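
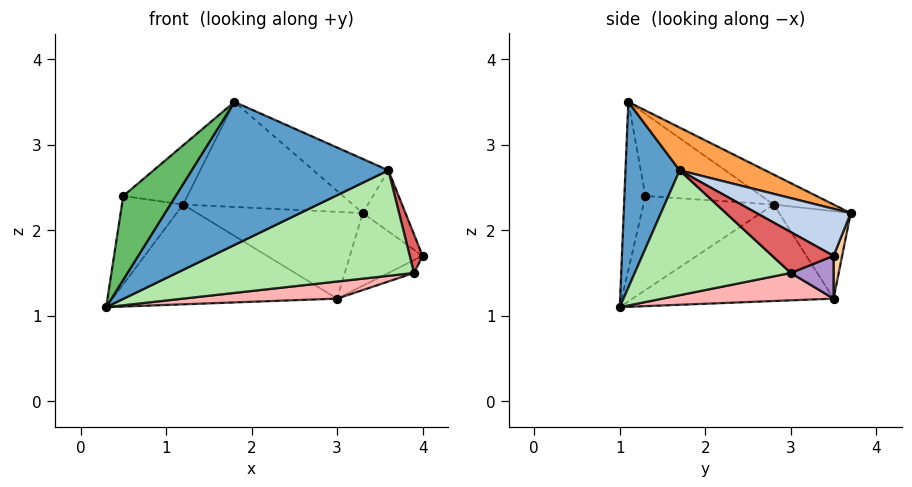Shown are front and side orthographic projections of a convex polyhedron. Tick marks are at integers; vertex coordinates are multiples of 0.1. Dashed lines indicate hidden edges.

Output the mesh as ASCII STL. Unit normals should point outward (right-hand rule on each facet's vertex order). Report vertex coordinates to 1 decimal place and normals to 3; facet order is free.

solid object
 facet normal 0.263 -0.957 -0.125
  outer loop
   vertex 3.6 1.7 2.7
   vertex 1.8 1.1 3.5
   vertex 0.3 1.0 1.1
  endloop
 endfacet
 facet normal 0.610 0.277 0.743
  outer loop
   vertex 3.6 1.7 2.7
   vertex 4.0 3.5 1.7
   vertex 3.3 3.7 2.2
  endloop
 endfacet
 facet normal 0.313 0.274 0.909
  outer loop
   vertex 3.6 1.7 2.7
   vertex 3.3 3.7 2.2
   vertex 1.8 1.1 3.5
  endloop
 endfacet
 facet normal 0.114 0.967 -0.228
  outer loop
   vertex 3.0 3.5 1.2
   vertex 3.3 3.7 2.2
   vertex 4.0 3.5 1.7
  endloop
 endfacet
 facet normal -0.359 -0.896 0.262
  outer loop
   vertex 0.5 1.3 2.4
   vertex 0.3 1.0 1.1
   vertex 1.8 1.1 3.5
  endloop
 endfacet
 facet normal 0.436 -0.663 -0.609
  outer loop
   vertex 3.9 3.0 1.5
   vertex 3.6 1.7 2.7
   vertex 0.3 1.0 1.1
  endloop
 endfacet
 facet normal 0.979 -0.205 0.023
  outer loop
   vertex 3.9 3.0 1.5
   vertex 4.0 3.5 1.7
   vertex 3.6 1.7 2.7
  endloop
 endfacet
 facet normal 0.213 -0.192 -0.958
  outer loop
   vertex 3.9 3.0 1.5
   vertex 0.3 1.0 1.1
   vertex 3.0 3.5 1.2
  endloop
 endfacet
 facet normal 0.432 0.259 -0.864
  outer loop
   vertex 3.9 3.0 1.5
   vertex 3.0 3.5 1.2
   vertex 4.0 3.5 1.7
  endloop
 endfacet
 facet normal -0.396 0.916 -0.065
  outer loop
   vertex 1.2 2.8 2.3
   vertex 3.3 3.7 2.2
   vertex 3.0 3.5 1.2
  endloop
 endfacet
 facet normal -0.184 0.523 0.832
  outer loop
   vertex 1.2 2.8 2.3
   vertex 1.8 1.1 3.5
   vertex 3.3 3.7 2.2
  endloop
 endfacet
 facet normal -0.582 0.322 0.747
  outer loop
   vertex 1.2 2.8 2.3
   vertex 0.5 1.3 2.4
   vertex 1.8 1.1 3.5
  endloop
 endfacet
 facet normal -0.568 0.634 -0.525
  outer loop
   vertex 1.2 2.8 2.3
   vertex 3.0 3.5 1.2
   vertex 0.3 1.0 1.1
  endloop
 endfacet
 facet normal -0.904 0.425 0.041
  outer loop
   vertex 1.2 2.8 2.3
   vertex 0.3 1.0 1.1
   vertex 0.5 1.3 2.4
  endloop
 endfacet
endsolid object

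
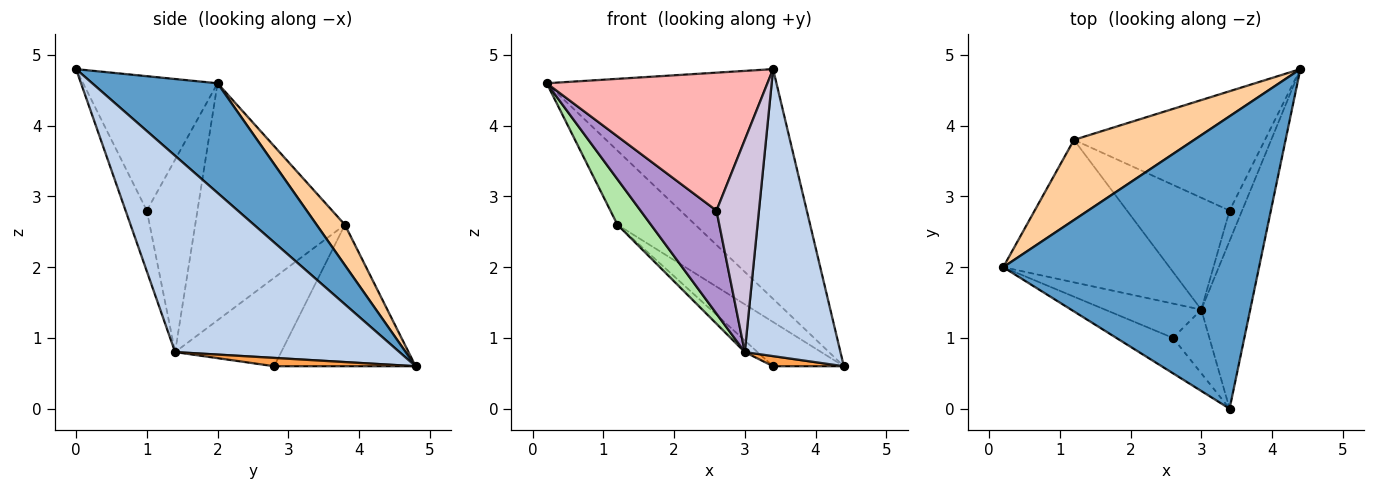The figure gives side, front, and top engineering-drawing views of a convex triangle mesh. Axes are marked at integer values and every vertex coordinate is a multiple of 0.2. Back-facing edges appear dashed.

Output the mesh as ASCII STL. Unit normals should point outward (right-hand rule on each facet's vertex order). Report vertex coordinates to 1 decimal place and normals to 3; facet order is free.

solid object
 facet normal 0.319 0.585 0.745
  outer loop
   vertex 3.4 0.0 4.8
   vertex 4.4 4.8 0.6
   vertex 0.2 2.0 4.6
  endloop
 endfacet
 facet normal 0.897 -0.382 -0.223
  outer loop
   vertex 3.0 1.4 0.8
   vertex 4.4 4.8 0.6
   vertex 3.4 0.0 4.8
  endloop
 endfacet
 facet normal 0.535 -0.267 -0.802
  outer loop
   vertex 3.0 1.4 0.8
   vertex 3.4 2.8 0.6
   vertex 4.4 4.8 0.6
  endloop
 endfacet
 facet normal 0.240 0.659 0.713
  outer loop
   vertex 1.2 3.8 2.6
   vertex 0.2 2.0 4.6
   vertex 4.4 4.8 0.6
  endloop
 endfacet
 facet normal -0.570 0.285 -0.770
  outer loop
   vertex 1.2 3.8 2.6
   vertex 4.4 4.8 0.6
   vertex 3.4 2.8 0.6
  endloop
 endfacet
 facet normal -0.805 -0.180 -0.565
  outer loop
   vertex 1.2 3.8 2.6
   vertex 3.0 1.4 0.8
   vertex 0.2 2.0 4.6
  endloop
 endfacet
 facet normal -0.651 0.078 -0.755
  outer loop
   vertex 1.2 3.8 2.6
   vertex 3.4 2.8 0.6
   vertex 3.0 1.4 0.8
  endloop
 endfacet
 facet normal -0.508 -0.834 -0.214
  outer loop
   vertex 2.6 1.0 2.8
   vertex 3.4 0.0 4.8
   vertex 0.2 2.0 4.6
  endloop
 endfacet
 facet normal -0.535 -0.802 -0.267
  outer loop
   vertex 2.6 1.0 2.8
   vertex 0.2 2.0 4.6
   vertex 3.0 1.4 0.8
  endloop
 endfacet
 facet normal -0.432 -0.864 -0.259
  outer loop
   vertex 2.6 1.0 2.8
   vertex 3.0 1.4 0.8
   vertex 3.4 0.0 4.8
  endloop
 endfacet
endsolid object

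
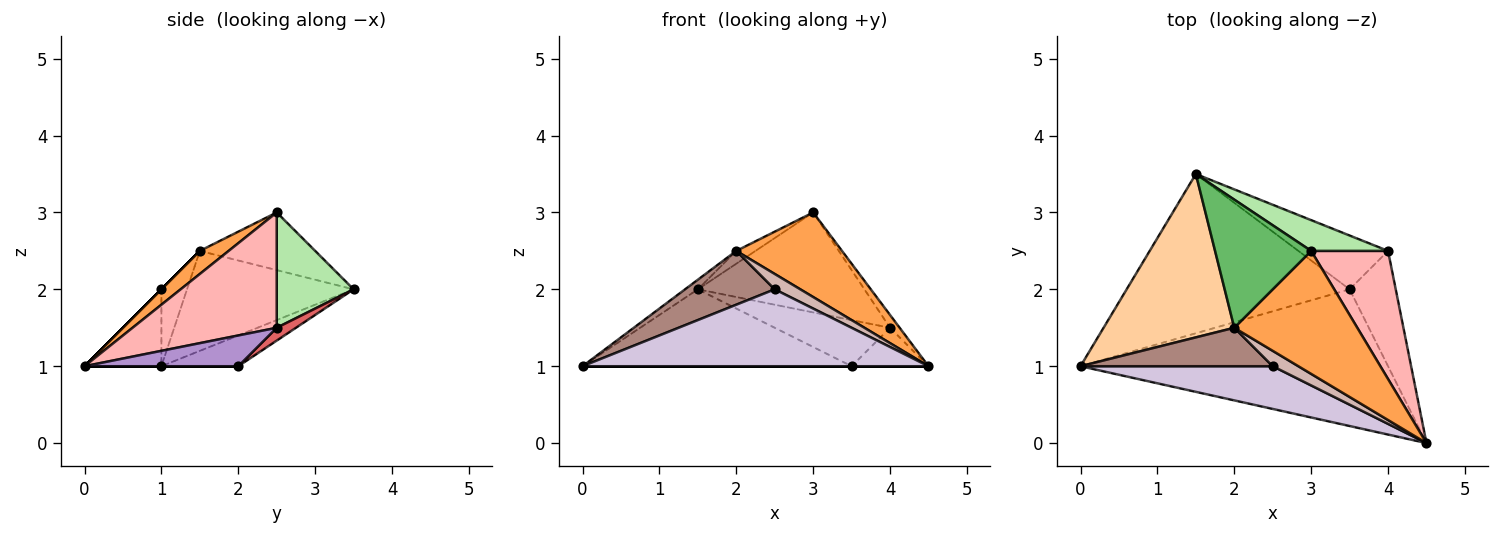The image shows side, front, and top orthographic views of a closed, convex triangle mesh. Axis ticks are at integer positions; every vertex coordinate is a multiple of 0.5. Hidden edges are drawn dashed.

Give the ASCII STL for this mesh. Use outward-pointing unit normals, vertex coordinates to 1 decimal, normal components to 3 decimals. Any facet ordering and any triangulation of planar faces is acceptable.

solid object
 facet normal 0.000 0.000 -1.000
  outer loop
   vertex 3.5 2.0 1.0
   vertex 4.5 0.0 1.0
   vertex 0.0 1.0 1.0
  endloop
 endfacet
 facet normal -0.123 0.431 -0.894
  outer loop
   vertex 3.5 2.0 1.0
   vertex 0.0 1.0 1.0
   vertex 1.5 3.5 2.0
  endloop
 endfacet
 facet normal 0.153 -0.560 0.814
  outer loop
   vertex 2.0 1.5 2.5
   vertex 4.5 0.0 1.0
   vertex 3.0 2.5 3.0
  endloop
 endfacet
 facet normal -0.607 0.047 0.793
  outer loop
   vertex 2.0 1.5 2.5
   vertex 1.5 3.5 2.0
   vertex 0.0 1.0 1.0
  endloop
 endfacet
 facet normal -0.513 0.085 0.854
  outer loop
   vertex 2.0 1.5 2.5
   vertex 3.0 2.5 3.0
   vertex 1.5 3.5 2.0
  endloop
 endfacet
 facet normal 0.404 0.874 0.269
  outer loop
   vertex 4.0 2.5 1.5
   vertex 1.5 3.5 2.0
   vertex 3.0 2.5 3.0
  endloop
 endfacet
 facet normal 0.108 0.647 -0.755
  outer loop
   vertex 4.0 2.5 1.5
   vertex 3.5 2.0 1.0
   vertex 1.5 3.5 2.0
  endloop
 endfacet
 facet normal 0.831 0.055 0.554
  outer loop
   vertex 4.0 2.5 1.5
   vertex 3.0 2.5 3.0
   vertex 4.5 0.0 1.0
  endloop
 endfacet
 facet normal 0.535 0.267 -0.802
  outer loop
   vertex 4.0 2.5 1.5
   vertex 4.5 0.0 1.0
   vertex 3.5 2.0 1.0
  endloop
 endfacet
 facet normal -0.191 -0.858 0.477
  outer loop
   vertex 2.5 1.0 2.0
   vertex 0.0 1.0 1.0
   vertex 4.5 0.0 1.0
  endloop
 endfacet
 facet normal -0.226 -0.793 0.566
  outer loop
   vertex 2.5 1.0 2.0
   vertex 2.0 1.5 2.5
   vertex 0.0 1.0 1.0
  endloop
 endfacet
 facet normal 0.000 -0.707 0.707
  outer loop
   vertex 2.5 1.0 2.0
   vertex 4.5 0.0 1.0
   vertex 2.0 1.5 2.5
  endloop
 endfacet
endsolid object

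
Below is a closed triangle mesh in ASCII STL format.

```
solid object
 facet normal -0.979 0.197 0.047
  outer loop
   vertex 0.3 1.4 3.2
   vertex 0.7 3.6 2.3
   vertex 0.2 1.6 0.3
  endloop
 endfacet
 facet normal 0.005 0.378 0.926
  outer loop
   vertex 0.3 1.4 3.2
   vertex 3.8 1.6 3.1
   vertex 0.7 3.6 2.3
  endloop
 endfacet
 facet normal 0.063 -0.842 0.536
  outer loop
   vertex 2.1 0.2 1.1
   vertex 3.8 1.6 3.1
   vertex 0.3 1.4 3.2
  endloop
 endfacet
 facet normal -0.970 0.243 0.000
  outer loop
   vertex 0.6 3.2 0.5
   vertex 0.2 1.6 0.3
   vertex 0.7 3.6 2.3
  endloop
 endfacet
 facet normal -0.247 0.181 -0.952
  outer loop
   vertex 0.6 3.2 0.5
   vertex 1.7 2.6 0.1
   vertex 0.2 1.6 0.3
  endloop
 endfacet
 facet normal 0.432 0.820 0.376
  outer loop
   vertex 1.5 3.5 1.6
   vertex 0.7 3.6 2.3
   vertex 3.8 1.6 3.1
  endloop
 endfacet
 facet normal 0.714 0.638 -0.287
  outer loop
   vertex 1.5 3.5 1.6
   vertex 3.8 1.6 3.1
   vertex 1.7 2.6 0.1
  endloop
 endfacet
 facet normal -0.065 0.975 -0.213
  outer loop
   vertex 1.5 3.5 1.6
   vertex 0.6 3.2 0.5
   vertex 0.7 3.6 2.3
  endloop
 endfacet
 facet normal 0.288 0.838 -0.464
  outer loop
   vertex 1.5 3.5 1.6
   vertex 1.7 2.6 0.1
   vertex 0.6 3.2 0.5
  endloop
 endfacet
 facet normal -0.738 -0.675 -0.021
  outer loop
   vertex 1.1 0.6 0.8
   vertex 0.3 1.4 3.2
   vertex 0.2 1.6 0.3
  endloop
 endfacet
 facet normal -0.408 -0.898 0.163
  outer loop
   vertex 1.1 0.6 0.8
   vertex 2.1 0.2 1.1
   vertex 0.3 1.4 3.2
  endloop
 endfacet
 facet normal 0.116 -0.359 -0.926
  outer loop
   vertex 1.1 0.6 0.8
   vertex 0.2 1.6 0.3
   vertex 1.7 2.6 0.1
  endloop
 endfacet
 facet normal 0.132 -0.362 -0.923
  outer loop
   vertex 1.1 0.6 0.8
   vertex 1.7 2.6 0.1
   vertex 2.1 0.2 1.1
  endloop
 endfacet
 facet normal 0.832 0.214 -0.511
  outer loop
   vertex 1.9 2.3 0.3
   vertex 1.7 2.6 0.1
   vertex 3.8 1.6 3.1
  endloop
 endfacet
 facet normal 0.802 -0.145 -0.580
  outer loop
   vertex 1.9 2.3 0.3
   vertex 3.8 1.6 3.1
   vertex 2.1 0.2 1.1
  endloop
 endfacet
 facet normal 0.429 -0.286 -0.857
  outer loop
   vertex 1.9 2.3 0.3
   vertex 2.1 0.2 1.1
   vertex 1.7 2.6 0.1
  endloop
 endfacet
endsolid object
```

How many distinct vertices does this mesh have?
10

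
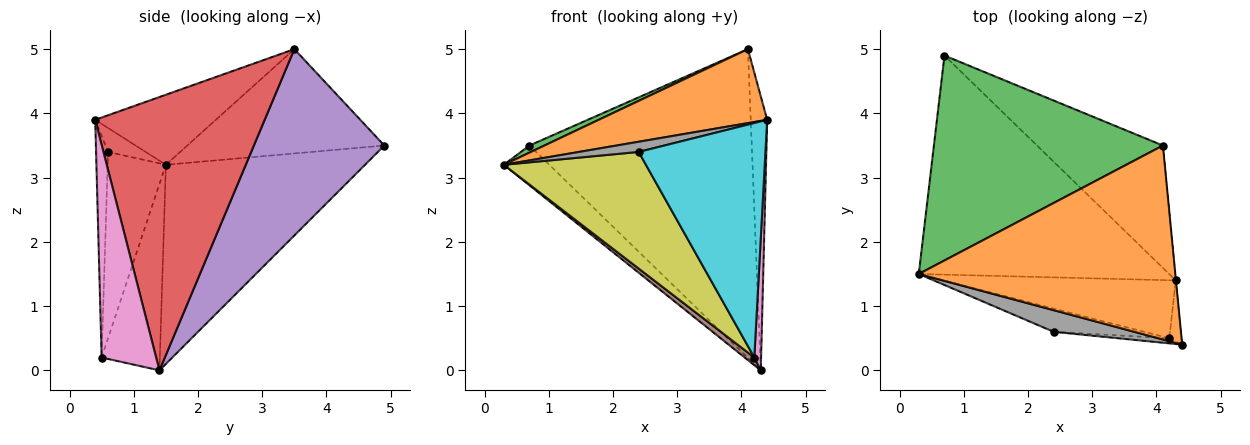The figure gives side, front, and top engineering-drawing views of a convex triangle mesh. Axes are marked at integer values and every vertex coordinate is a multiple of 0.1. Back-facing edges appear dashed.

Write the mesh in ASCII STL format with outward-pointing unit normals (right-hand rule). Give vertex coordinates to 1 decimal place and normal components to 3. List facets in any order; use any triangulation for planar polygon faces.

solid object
 facet normal -0.616 0.141 -0.775
  outer loop
   vertex 4.3 1.4 0.0
   vertex 0.3 1.5 3.2
   vertex 0.7 4.9 3.5
  endloop
 endfacet
 facet normal -0.247 -0.345 0.905
  outer loop
   vertex 4.1 3.5 5.0
   vertex 0.3 1.5 3.2
   vertex 4.4 0.4 3.9
  endloop
 endfacet
 facet normal -0.414 -0.032 0.910
  outer loop
   vertex 4.1 3.5 5.0
   vertex 0.7 4.9 3.5
   vertex 0.3 1.5 3.2
  endloop
 endfacet
 facet normal 0.995 0.097 -0.001
  outer loop
   vertex 4.1 3.5 5.0
   vertex 4.4 0.4 3.9
   vertex 4.3 1.4 0.0
  endloop
 endfacet
 facet normal 0.479 0.816 -0.324
  outer loop
   vertex 4.1 3.5 5.0
   vertex 4.3 1.4 0.0
   vertex 0.7 4.9 3.5
  endloop
 endfacet
 facet normal -0.623 -0.103 -0.775
  outer loop
   vertex 4.2 0.5 0.2
   vertex 0.3 1.5 3.2
   vertex 4.3 1.4 0.0
  endloop
 endfacet
 facet normal 0.991 -0.123 -0.057
  outer loop
   vertex 4.2 0.5 0.2
   vertex 4.3 1.4 0.0
   vertex 4.4 0.4 3.9
  endloop
 endfacet
 facet normal -0.260 -0.412 0.874
  outer loop
   vertex 2.4 0.6 3.4
   vertex 4.4 0.4 3.9
   vertex 0.3 1.5 3.2
  endloop
 endfacet
 facet normal -0.373 -0.910 -0.181
  outer loop
   vertex 2.4 0.6 3.4
   vertex 0.3 1.5 3.2
   vertex 4.2 0.5 0.2
  endloop
 endfacet
 facet normal -0.094 -0.995 -0.022
  outer loop
   vertex 2.4 0.6 3.4
   vertex 4.2 0.5 0.2
   vertex 4.4 0.4 3.9
  endloop
 endfacet
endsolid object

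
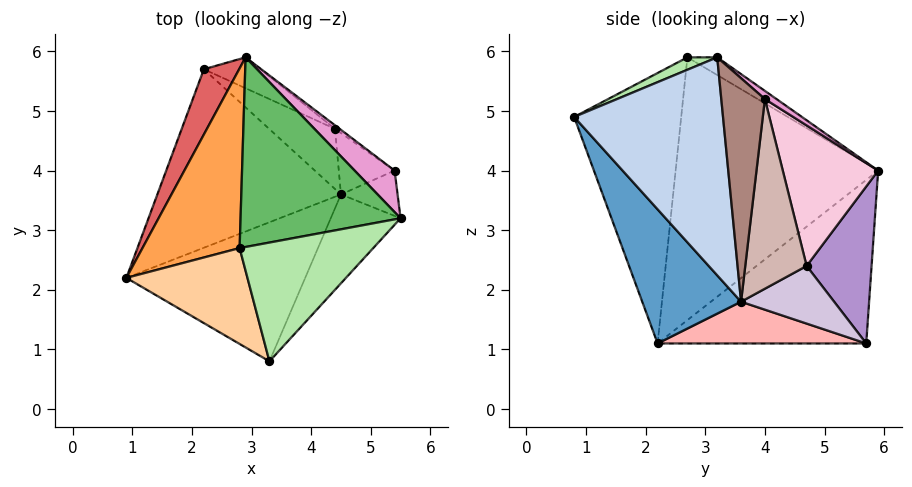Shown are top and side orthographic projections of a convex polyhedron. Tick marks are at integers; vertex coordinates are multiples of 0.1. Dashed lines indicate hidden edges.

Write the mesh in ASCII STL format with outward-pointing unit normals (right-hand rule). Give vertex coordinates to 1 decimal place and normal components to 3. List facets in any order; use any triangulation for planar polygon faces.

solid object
 facet normal 0.395 -0.753 -0.527
  outer loop
   vertex 4.5 3.6 1.8
   vertex 3.3 0.8 4.9
   vertex 0.9 2.2 1.1
  endloop
 endfacet
 facet normal 0.763 -0.598 -0.245
  outer loop
   vertex 4.5 3.6 1.8
   vertex 5.5 3.2 5.9
   vertex 3.3 0.8 4.9
  endloop
 endfacet
 facet normal -0.913 0.229 0.338
  outer loop
   vertex 2.8 2.7 5.9
   vertex 2.9 5.9 4.0
   vertex 0.9 2.2 1.1
  endloop
 endfacet
 facet normal -0.831 -0.414 0.372
  outer loop
   vertex 2.8 2.7 5.9
   vertex 0.9 2.2 1.1
   vertex 3.3 0.8 4.9
  endloop
 endfacet
 facet normal -0.095 0.510 0.855
  outer loop
   vertex 2.8 2.7 5.9
   vertex 5.5 3.2 5.9
   vertex 2.9 5.9 4.0
  endloop
 endfacet
 facet normal 0.083 -0.447 0.891
  outer loop
   vertex 2.8 2.7 5.9
   vertex 3.3 0.8 4.9
   vertex 5.5 3.2 5.9
  endloop
 endfacet
 facet normal -0.919 0.341 0.198
  outer loop
   vertex 2.2 5.7 1.1
   vertex 0.9 2.2 1.1
   vertex 2.9 5.9 4.0
  endloop
 endfacet
 facet normal 0.221 -0.082 -0.972
  outer loop
   vertex 2.2 5.7 1.1
   vertex 4.5 3.6 1.8
   vertex 0.9 2.2 1.1
  endloop
 endfacet
 facet normal 0.492 0.852 -0.178
  outer loop
   vertex 4.4 4.7 2.4
   vertex 2.2 5.7 1.1
   vertex 2.9 5.9 4.0
  endloop
 endfacet
 facet normal 0.596 0.426 -0.681
  outer loop
   vertex 4.4 4.7 2.4
   vertex 4.5 3.6 1.8
   vertex 2.2 5.7 1.1
  endloop
 endfacet
 facet normal 0.965 -0.093 -0.245
  outer loop
   vertex 5.4 4.0 5.2
   vertex 5.5 3.2 5.9
   vertex 4.5 3.6 1.8
  endloop
 endfacet
 facet normal 0.933 0.234 -0.274
  outer loop
   vertex 5.4 4.0 5.2
   vertex 4.5 3.6 1.8
   vertex 4.4 4.7 2.4
  endloop
 endfacet
 facet normal 0.150 0.662 0.735
  outer loop
   vertex 5.4 4.0 5.2
   vertex 2.9 5.9 4.0
   vertex 5.5 3.2 5.9
  endloop
 endfacet
 facet normal 0.611 0.791 -0.020
  outer loop
   vertex 5.4 4.0 5.2
   vertex 4.4 4.7 2.4
   vertex 2.9 5.9 4.0
  endloop
 endfacet
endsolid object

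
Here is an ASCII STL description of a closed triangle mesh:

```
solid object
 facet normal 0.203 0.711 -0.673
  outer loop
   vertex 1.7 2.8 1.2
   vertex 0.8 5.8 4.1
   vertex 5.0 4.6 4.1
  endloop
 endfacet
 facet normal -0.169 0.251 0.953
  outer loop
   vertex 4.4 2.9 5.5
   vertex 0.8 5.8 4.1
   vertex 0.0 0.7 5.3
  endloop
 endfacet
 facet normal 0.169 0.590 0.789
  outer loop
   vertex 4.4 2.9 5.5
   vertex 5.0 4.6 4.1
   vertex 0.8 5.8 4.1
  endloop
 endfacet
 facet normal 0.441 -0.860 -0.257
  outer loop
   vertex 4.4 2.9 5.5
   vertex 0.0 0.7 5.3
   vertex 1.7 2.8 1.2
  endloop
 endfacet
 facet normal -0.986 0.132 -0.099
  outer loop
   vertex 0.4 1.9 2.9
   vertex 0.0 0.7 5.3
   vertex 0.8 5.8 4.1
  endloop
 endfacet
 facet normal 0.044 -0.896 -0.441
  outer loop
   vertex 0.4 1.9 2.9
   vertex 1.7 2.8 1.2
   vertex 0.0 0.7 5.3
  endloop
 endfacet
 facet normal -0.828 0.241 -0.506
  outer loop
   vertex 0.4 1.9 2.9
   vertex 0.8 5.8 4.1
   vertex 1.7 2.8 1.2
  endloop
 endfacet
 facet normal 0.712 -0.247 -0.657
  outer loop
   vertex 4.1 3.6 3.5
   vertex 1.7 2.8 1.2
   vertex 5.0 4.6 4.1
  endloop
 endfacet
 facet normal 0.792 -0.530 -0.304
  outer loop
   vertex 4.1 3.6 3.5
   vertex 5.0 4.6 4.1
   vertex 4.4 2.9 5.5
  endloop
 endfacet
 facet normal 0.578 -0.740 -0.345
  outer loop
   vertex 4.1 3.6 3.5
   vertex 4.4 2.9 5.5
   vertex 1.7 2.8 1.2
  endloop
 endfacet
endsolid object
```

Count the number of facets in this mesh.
10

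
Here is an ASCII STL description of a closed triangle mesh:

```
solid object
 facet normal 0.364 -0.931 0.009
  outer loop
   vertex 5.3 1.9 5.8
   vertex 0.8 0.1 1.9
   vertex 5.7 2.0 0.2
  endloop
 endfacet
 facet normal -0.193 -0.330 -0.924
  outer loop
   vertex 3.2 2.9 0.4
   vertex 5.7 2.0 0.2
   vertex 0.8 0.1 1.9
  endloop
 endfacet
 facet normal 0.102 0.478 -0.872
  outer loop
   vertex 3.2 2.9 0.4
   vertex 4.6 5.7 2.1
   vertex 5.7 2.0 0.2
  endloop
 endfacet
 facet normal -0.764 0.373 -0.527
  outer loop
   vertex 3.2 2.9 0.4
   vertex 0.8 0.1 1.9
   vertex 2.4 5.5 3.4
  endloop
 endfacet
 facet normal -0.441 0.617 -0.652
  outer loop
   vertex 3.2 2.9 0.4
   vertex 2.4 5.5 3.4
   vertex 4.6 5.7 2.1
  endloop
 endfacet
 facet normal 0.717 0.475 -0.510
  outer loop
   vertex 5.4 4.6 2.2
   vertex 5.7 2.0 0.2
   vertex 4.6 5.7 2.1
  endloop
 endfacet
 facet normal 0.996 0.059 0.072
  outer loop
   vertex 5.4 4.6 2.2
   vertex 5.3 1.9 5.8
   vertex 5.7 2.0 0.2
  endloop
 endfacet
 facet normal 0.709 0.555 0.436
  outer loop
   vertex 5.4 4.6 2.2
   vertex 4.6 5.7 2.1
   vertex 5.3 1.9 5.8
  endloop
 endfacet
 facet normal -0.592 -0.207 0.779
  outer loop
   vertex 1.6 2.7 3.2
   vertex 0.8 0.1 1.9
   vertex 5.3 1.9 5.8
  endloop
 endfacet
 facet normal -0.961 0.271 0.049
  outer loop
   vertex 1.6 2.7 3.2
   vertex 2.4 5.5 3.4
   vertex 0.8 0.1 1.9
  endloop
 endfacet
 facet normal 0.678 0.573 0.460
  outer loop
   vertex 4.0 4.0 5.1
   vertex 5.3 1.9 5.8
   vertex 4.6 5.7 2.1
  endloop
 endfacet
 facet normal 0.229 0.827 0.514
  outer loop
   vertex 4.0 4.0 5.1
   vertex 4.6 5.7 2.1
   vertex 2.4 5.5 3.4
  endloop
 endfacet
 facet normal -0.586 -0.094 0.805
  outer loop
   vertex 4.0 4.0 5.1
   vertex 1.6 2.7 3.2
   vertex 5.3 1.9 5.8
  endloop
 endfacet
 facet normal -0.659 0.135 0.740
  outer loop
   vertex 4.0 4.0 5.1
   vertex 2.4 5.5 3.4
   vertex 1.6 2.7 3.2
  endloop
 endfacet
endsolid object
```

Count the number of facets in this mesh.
14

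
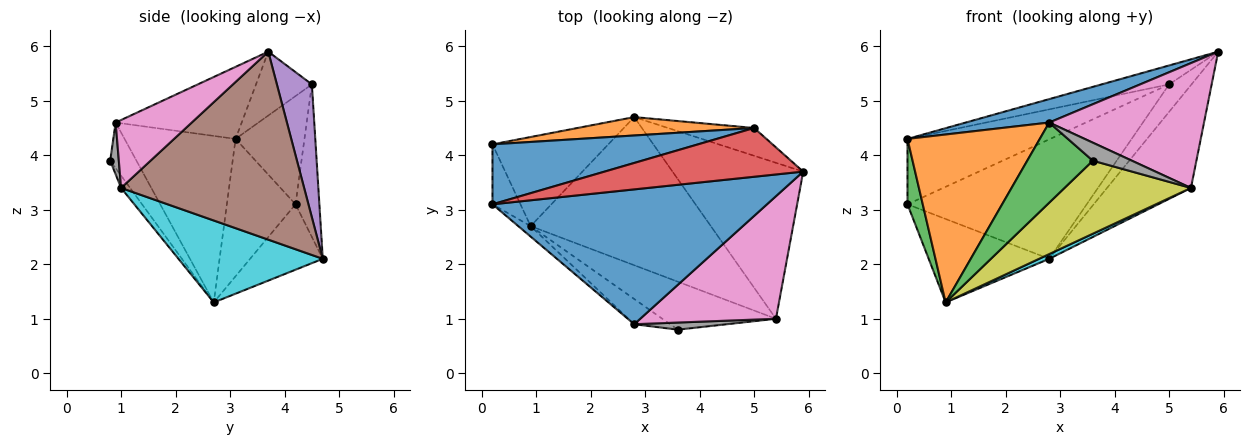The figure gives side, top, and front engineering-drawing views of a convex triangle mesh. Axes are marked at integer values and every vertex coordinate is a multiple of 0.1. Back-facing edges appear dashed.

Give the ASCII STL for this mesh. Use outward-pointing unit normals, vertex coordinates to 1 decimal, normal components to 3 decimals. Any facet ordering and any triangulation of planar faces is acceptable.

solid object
 facet normal -0.250 -0.166 0.954
  outer loop
   vertex 2.8 0.9 4.6
   vertex 5.9 3.7 5.9
   vertex 0.2 3.1 4.3
  endloop
 endfacet
 facet normal -0.642 -0.765 -0.048
  outer loop
   vertex 2.8 0.9 4.6
   vertex 0.2 3.1 4.3
   vertex 0.9 2.7 1.3
  endloop
 endfacet
 facet normal -0.357 -0.891 -0.281
  outer loop
   vertex 2.8 0.9 4.6
   vertex 0.9 2.7 1.3
   vertex 3.6 0.8 3.9
  endloop
 endfacet
 facet normal -0.287 0.347 0.893
  outer loop
   vertex 5.0 4.5 5.3
   vertex 0.2 3.1 4.3
   vertex 5.9 3.7 5.9
  endloop
 endfacet
 facet normal 0.740 0.473 -0.479
  outer loop
   vertex 5.0 4.5 5.3
   vertex 5.9 3.7 5.9
   vertex 2.8 4.7 2.1
  endloop
 endfacet
 facet normal 0.768 0.352 -0.534
  outer loop
   vertex 5.4 1.0 3.4
   vertex 2.8 4.7 2.1
   vertex 5.9 3.7 5.9
  endloop
 endfacet
 facet normal 0.331 -0.673 0.661
  outer loop
   vertex 5.4 1.0 3.4
   vertex 5.9 3.7 5.9
   vertex 2.8 0.9 4.6
  endloop
 endfacet
 facet normal 0.201 -0.911 0.360
  outer loop
   vertex 5.4 1.0 3.4
   vertex 2.8 0.9 4.6
   vertex 3.6 0.8 3.9
  endloop
 endfacet
 facet normal -0.060 -0.834 -0.548
  outer loop
   vertex 5.4 1.0 3.4
   vertex 3.6 0.8 3.9
   vertex 0.9 2.7 1.3
  endloop
 endfacet
 facet normal 0.414 -0.029 -0.910
  outer loop
   vertex 5.4 1.0 3.4
   vertex 0.9 2.7 1.3
   vertex 2.8 4.7 2.1
  endloop
 endfacet
 facet normal -0.335 0.695 0.637
  outer loop
   vertex 0.2 4.2 3.1
   vertex 0.2 3.1 4.3
   vertex 5.0 4.5 5.3
  endloop
 endfacet
 facet normal -0.130 0.980 0.151
  outer loop
   vertex 0.2 4.2 3.1
   vertex 5.0 4.5 5.3
   vertex 2.8 4.7 2.1
  endloop
 endfacet
 facet normal -0.957 -0.213 -0.195
  outer loop
   vertex 0.2 4.2 3.1
   vertex 0.9 2.7 1.3
   vertex 0.2 3.1 4.3
  endloop
 endfacet
 facet normal -0.381 0.632 -0.675
  outer loop
   vertex 0.2 4.2 3.1
   vertex 2.8 4.7 2.1
   vertex 0.9 2.7 1.3
  endloop
 endfacet
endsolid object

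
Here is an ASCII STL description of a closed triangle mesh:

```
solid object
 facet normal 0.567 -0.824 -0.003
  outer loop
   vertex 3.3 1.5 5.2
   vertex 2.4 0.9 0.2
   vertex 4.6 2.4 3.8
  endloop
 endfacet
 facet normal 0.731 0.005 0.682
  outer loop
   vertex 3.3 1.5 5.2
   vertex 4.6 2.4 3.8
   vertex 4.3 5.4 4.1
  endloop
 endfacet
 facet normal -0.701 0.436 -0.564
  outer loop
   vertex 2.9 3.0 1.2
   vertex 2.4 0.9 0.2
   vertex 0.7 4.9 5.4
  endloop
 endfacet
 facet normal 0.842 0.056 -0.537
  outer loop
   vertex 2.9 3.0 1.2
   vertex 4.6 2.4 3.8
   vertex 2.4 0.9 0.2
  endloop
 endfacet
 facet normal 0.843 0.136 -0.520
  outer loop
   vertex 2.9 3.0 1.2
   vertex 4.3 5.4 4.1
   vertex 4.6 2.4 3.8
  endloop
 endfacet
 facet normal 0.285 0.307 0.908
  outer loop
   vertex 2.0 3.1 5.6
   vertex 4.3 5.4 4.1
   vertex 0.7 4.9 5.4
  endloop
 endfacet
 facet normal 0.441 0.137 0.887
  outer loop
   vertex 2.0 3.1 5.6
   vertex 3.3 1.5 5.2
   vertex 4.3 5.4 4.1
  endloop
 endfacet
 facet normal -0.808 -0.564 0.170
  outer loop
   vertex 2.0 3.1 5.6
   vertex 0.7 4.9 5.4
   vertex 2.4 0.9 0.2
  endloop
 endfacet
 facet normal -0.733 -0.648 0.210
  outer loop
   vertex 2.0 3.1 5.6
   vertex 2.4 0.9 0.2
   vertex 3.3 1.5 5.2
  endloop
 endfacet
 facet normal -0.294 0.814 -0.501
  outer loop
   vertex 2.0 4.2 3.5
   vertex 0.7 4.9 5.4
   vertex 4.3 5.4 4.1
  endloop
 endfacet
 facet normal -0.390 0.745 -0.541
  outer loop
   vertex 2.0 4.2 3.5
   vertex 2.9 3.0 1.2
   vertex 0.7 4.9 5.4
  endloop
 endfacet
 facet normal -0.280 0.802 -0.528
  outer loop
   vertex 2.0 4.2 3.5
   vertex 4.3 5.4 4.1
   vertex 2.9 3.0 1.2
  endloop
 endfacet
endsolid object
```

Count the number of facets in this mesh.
12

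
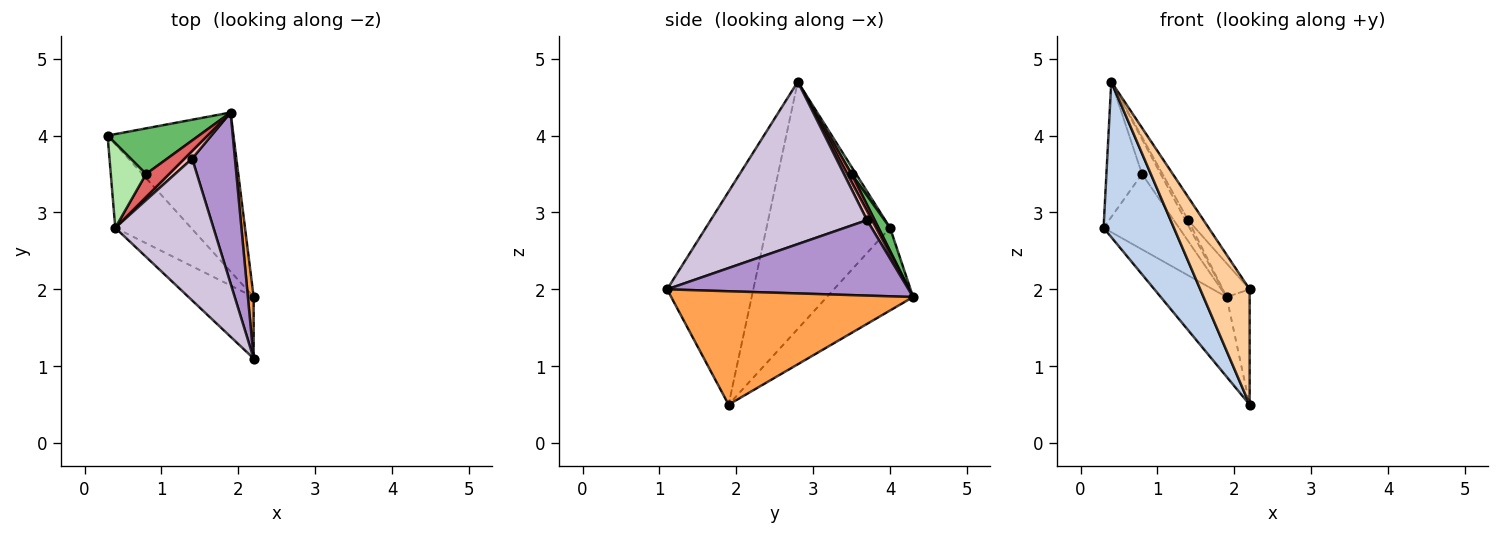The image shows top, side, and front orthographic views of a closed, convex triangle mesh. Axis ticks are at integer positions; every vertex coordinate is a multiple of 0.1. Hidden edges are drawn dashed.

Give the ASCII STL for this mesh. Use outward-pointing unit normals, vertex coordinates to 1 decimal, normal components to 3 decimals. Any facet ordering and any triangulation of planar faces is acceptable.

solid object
 facet normal -0.506 0.386 -0.771
  outer loop
   vertex 1.9 4.3 1.9
   vertex 2.2 1.9 0.5
   vertex 0.3 4.0 2.8
  endloop
 endfacet
 facet normal -0.840 -0.478 -0.258
  outer loop
   vertex 0.4 2.8 4.7
   vertex 0.3 4.0 2.8
   vertex 2.2 1.9 0.5
  endloop
 endfacet
 facet normal 0.994 0.095 0.051
  outer loop
   vertex 2.2 1.1 2.0
   vertex 2.2 1.9 0.5
   vertex 1.9 4.3 1.9
  endloop
 endfacet
 facet normal -0.839 -0.481 -0.256
  outer loop
   vertex 2.2 1.1 2.0
   vertex 0.4 2.8 4.7
   vertex 2.2 1.9 0.5
  endloop
 endfacet
 facet normal 0.130 0.848 0.513
  outer loop
   vertex 0.8 3.5 3.5
   vertex 1.9 4.3 1.9
   vertex 0.3 4.0 2.8
  endloop
 endfacet
 facet normal 0.105 0.843 0.527
  outer loop
   vertex 0.8 3.5 3.5
   vertex 0.3 4.0 2.8
   vertex 0.4 2.8 4.7
  endloop
 endfacet
 facet normal 0.193 0.818 0.542
  outer loop
   vertex 0.8 3.5 3.5
   vertex 0.4 2.8 4.7
   vertex 1.9 4.3 1.9
  endloop
 endfacet
 facet normal 0.707 0.393 0.589
  outer loop
   vertex 1.4 3.7 2.9
   vertex 1.9 4.3 1.9
   vertex 0.4 2.8 4.7
  endloop
 endfacet
 facet normal 0.866 0.097 0.491
  outer loop
   vertex 1.4 3.7 2.9
   vertex 2.2 1.1 2.0
   vertex 1.9 4.3 1.9
  endloop
 endfacet
 facet normal 0.853 0.084 0.516
  outer loop
   vertex 1.4 3.7 2.9
   vertex 0.4 2.8 4.7
   vertex 2.2 1.1 2.0
  endloop
 endfacet
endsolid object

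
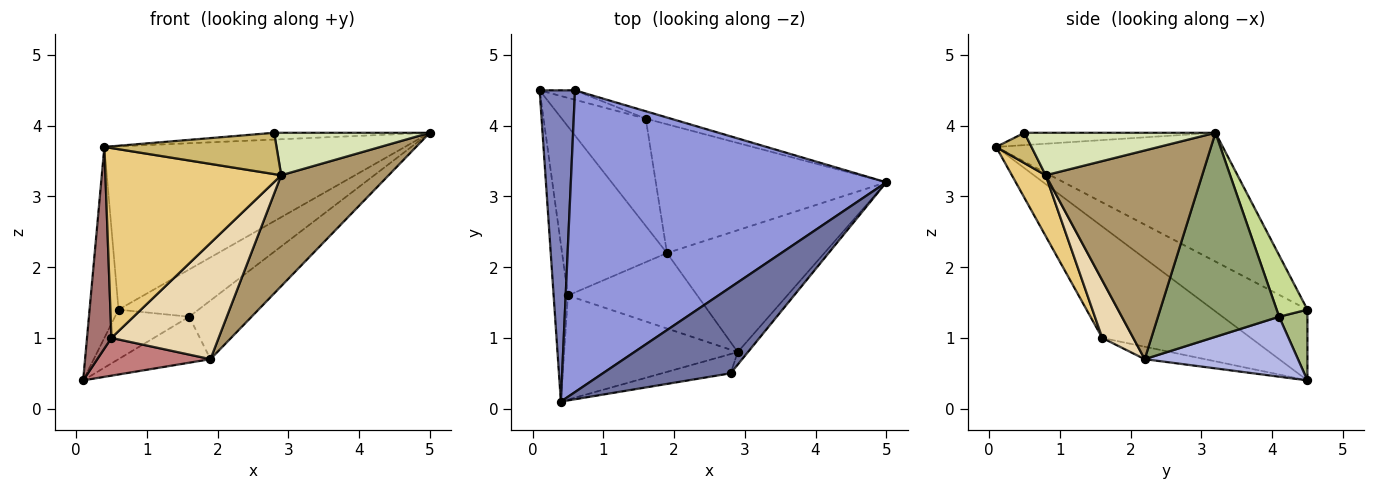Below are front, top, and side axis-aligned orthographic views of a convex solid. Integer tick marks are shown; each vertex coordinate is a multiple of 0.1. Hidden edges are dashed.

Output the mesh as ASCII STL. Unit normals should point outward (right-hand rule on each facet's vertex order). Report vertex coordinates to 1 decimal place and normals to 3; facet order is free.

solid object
 facet normal -0.096 0.078 0.992
  outer loop
   vertex 2.8 0.5 3.9
   vertex 5.0 3.2 3.9
   vertex 0.4 0.1 3.7
  endloop
 endfacet
 facet normal -0.863 0.265 0.431
  outer loop
   vertex 0.6 4.5 1.4
   vertex 0.1 4.5 0.4
   vertex 0.4 0.1 3.7
  endloop
 endfacet
 facet normal -0.338 0.448 0.828
  outer loop
   vertex 0.6 4.5 1.4
   vertex 0.4 0.1 3.7
   vertex 5.0 3.2 3.9
  endloop
 endfacet
 facet normal 0.549 0.329 -0.768
  outer loop
   vertex 1.6 4.1 1.3
   vertex 1.9 2.2 0.7
   vertex 0.1 4.5 0.4
  endloop
 endfacet
 facet normal 0.627 0.323 -0.709
  outer loop
   vertex 1.6 4.1 1.3
   vertex 5.0 3.2 3.9
   vertex 1.9 2.2 0.7
  endloop
 endfacet
 facet normal 0.350 0.920 -0.175
  outer loop
   vertex 1.6 4.1 1.3
   vertex 0.1 4.5 0.4
   vertex 0.6 4.5 1.4
  endloop
 endfacet
 facet normal 0.355 0.924 -0.145
  outer loop
   vertex 1.6 4.1 1.3
   vertex 0.6 4.5 1.4
   vertex 5.0 3.2 3.9
  endloop
 endfacet
 facet normal 0.762 -0.621 -0.183
  outer loop
   vertex 2.9 0.8 3.3
   vertex 5.0 3.2 3.9
   vertex 2.8 0.5 3.9
  endloop
 endfacet
 facet normal 0.700 -0.481 -0.528
  outer loop
   vertex 2.9 0.8 3.3
   vertex 1.9 2.2 0.7
   vertex 5.0 3.2 3.9
  endloop
 endfacet
 facet normal 0.183 -0.891 -0.415
  outer loop
   vertex 2.9 0.8 3.3
   vertex 2.8 0.5 3.9
   vertex 0.4 0.1 3.7
  endloop
 endfacet
 facet normal 0.166 -0.865 -0.474
  outer loop
   vertex 0.5 1.6 1.0
   vertex 2.9 0.8 3.3
   vertex 0.4 0.1 3.7
  endloop
 endfacet
 facet normal 0.236 -0.815 -0.529
  outer loop
   vertex 0.5 1.6 1.0
   vertex 1.9 2.2 0.7
   vertex 2.9 0.8 3.3
  endloop
 endfacet
 facet normal -0.979 -0.161 -0.126
  outer loop
   vertex 0.5 1.6 1.0
   vertex 0.4 0.1 3.7
   vertex 0.1 4.5 0.4
  endloop
 endfacet
 facet normal -0.115 -0.216 -0.969
  outer loop
   vertex 0.5 1.6 1.0
   vertex 0.1 4.5 0.4
   vertex 1.9 2.2 0.7
  endloop
 endfacet
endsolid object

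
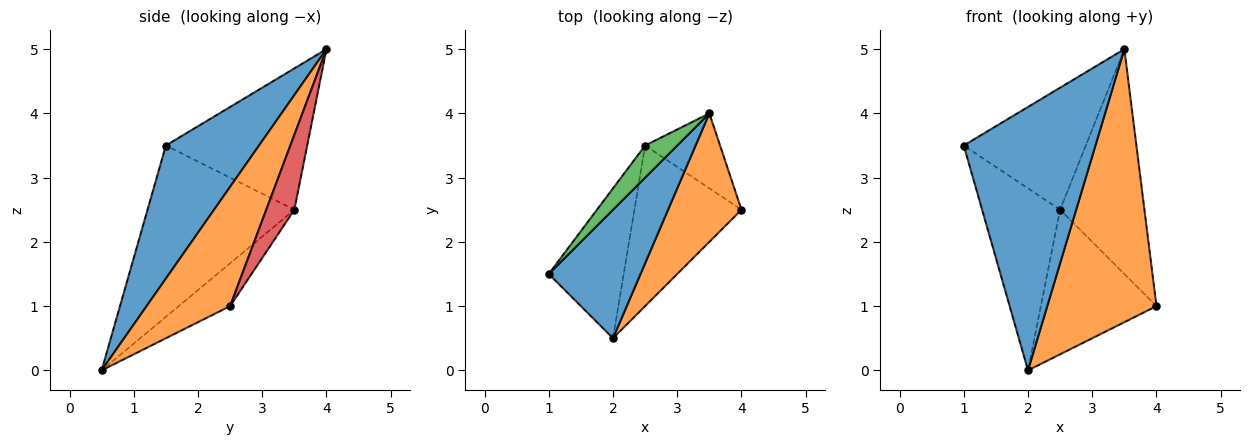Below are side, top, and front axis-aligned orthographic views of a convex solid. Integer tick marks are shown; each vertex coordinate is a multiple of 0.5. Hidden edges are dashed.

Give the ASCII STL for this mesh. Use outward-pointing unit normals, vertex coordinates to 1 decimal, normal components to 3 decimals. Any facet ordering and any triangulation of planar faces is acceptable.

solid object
 facet normal 0.536 -0.758 0.370
  outer loop
   vertex 2.0 0.5 0.0
   vertex 3.5 4.0 5.0
   vertex 1.0 1.5 3.5
  endloop
 endfacet
 facet normal 0.569 -0.744 0.350
  outer loop
   vertex 2.0 0.5 0.0
   vertex 4.0 2.5 1.0
   vertex 3.5 4.0 5.0
  endloop
 endfacet
 facet normal -0.746 0.644 0.170
  outer loop
   vertex 2.5 3.5 2.5
   vertex 1.0 1.5 3.5
   vertex 3.5 4.0 5.0
  endloop
 endfacet
 facet normal 0.302 0.905 -0.302
  outer loop
   vertex 2.5 3.5 2.5
   vertex 3.5 4.0 5.0
   vertex 4.0 2.5 1.0
  endloop
 endfacet
 facet normal -0.824 0.438 -0.360
  outer loop
   vertex 2.5 3.5 2.5
   vertex 2.0 0.5 0.0
   vertex 1.0 1.5 3.5
  endloop
 endfacet
 facet normal -0.285 0.641 -0.712
  outer loop
   vertex 2.5 3.5 2.5
   vertex 4.0 2.5 1.0
   vertex 2.0 0.5 0.0
  endloop
 endfacet
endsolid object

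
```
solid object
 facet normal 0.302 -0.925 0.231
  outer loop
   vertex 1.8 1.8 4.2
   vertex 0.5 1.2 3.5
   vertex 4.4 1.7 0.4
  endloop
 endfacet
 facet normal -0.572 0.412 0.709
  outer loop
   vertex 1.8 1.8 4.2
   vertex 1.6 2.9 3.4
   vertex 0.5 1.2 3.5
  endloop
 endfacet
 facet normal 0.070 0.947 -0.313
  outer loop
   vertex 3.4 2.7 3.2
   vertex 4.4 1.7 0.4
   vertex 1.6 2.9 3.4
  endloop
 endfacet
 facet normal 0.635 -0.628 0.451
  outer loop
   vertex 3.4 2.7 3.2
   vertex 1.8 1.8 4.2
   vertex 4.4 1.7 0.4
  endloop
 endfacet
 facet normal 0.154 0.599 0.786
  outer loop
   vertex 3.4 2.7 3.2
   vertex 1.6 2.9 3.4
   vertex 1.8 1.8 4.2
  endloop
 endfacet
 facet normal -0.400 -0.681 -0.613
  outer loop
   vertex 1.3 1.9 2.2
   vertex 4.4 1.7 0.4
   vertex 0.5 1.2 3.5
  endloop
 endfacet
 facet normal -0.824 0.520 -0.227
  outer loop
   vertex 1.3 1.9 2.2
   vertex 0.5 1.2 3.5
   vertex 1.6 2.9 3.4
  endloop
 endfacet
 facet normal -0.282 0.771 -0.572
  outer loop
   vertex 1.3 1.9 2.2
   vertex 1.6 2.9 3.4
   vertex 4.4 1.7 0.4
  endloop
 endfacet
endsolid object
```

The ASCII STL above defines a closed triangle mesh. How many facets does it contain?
8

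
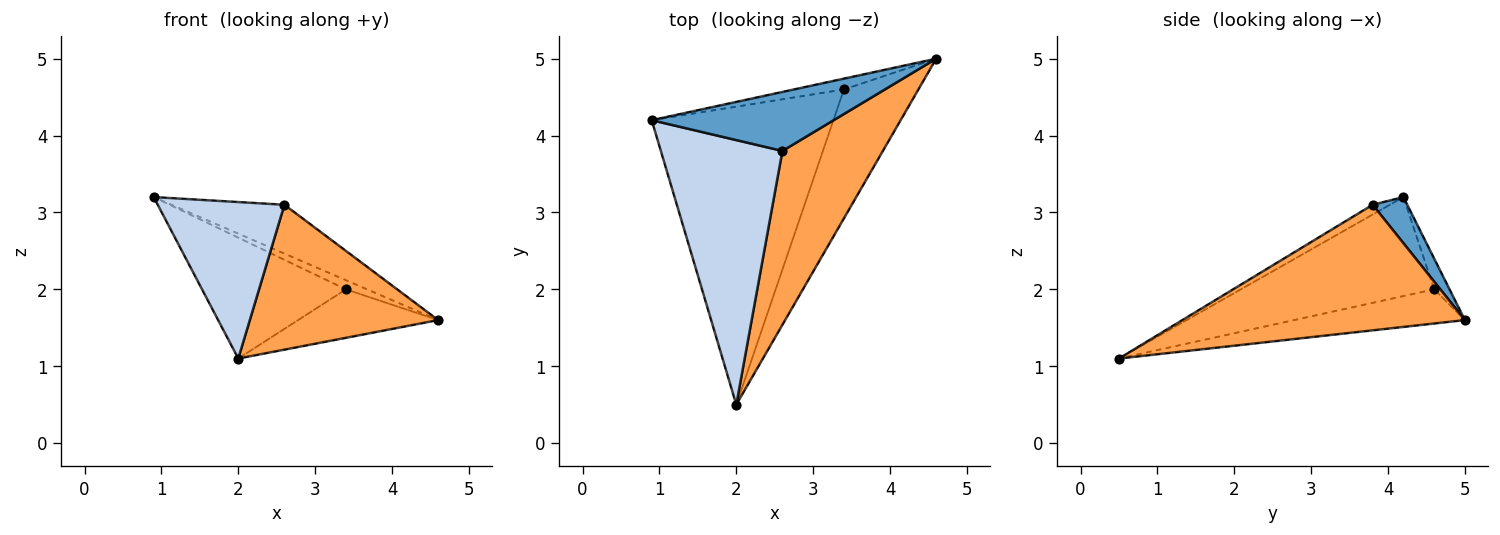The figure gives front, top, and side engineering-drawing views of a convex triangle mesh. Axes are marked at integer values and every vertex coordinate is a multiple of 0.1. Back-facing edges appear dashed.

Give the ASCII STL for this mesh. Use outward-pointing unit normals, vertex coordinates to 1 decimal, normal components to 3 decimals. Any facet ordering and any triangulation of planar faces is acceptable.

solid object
 facet normal 0.192 0.626 0.756
  outer loop
   vertex 2.6 3.8 3.1
   vertex 4.6 5.0 1.6
   vertex 0.9 4.2 3.2
  endloop
 endfacet
 facet normal -0.069 -0.508 0.859
  outer loop
   vertex 2.6 3.8 3.1
   vertex 0.9 4.2 3.2
   vertex 2.0 0.5 1.1
  endloop
 endfacet
 facet normal 0.693 -0.462 0.554
  outer loop
   vertex 2.6 3.8 3.1
   vertex 2.0 0.5 1.1
   vertex 4.6 5.0 1.6
  endloop
 endfacet
 facet normal -0.425 0.585 -0.691
  outer loop
   vertex 3.4 4.6 2.0
   vertex 0.9 4.2 3.2
   vertex 4.6 5.0 1.6
  endloop
 endfacet
 facet normal -0.451 0.335 -0.827
  outer loop
   vertex 3.4 4.6 2.0
   vertex 2.0 0.5 1.1
   vertex 0.9 4.2 3.2
  endloop
 endfacet
 facet normal -0.395 0.324 -0.860
  outer loop
   vertex 3.4 4.6 2.0
   vertex 4.6 5.0 1.6
   vertex 2.0 0.5 1.1
  endloop
 endfacet
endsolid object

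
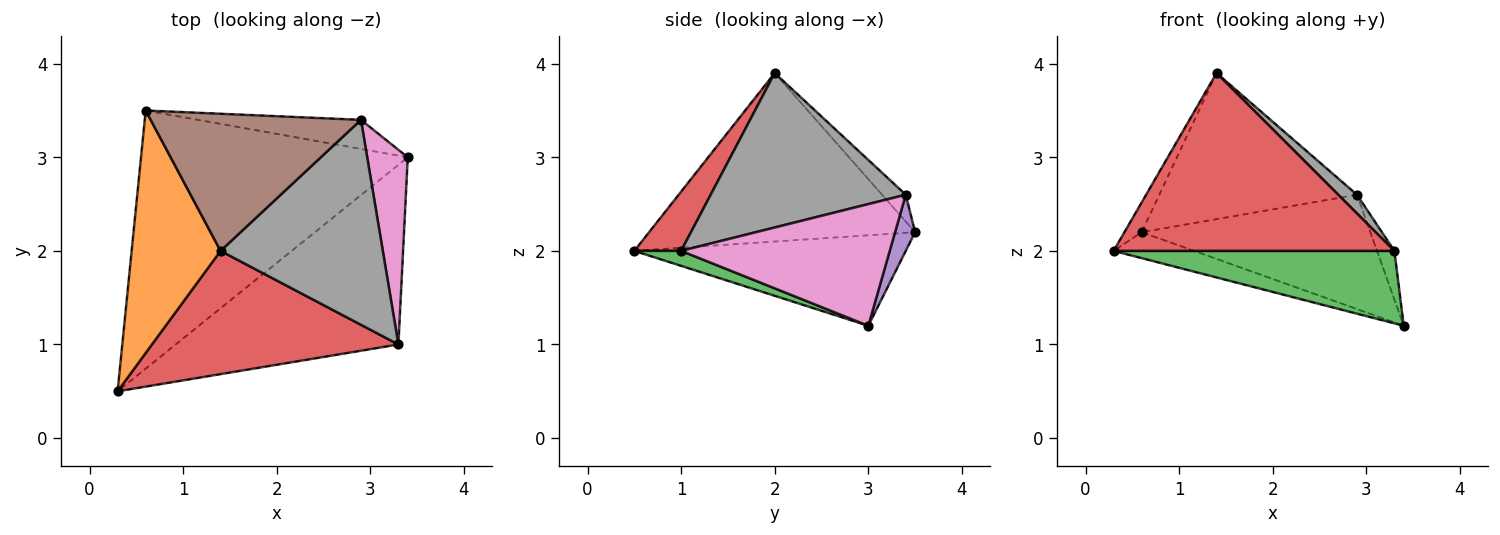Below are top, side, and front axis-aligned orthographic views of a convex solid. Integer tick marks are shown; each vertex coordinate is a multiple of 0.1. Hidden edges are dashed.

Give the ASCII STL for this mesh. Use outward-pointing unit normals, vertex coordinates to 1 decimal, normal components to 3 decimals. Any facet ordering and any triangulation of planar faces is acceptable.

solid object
 facet normal -0.320 0.095 -0.943
  outer loop
   vertex 0.6 3.5 2.2
   vertex 3.4 3.0 1.2
   vertex 0.3 0.5 2.0
  endloop
 endfacet
 facet normal -0.883 0.057 0.466
  outer loop
   vertex 1.4 2.0 3.9
   vertex 0.6 3.5 2.2
   vertex 0.3 0.5 2.0
  endloop
 endfacet
 facet normal 0.062 -0.373 -0.926
  outer loop
   vertex 3.3 1.0 2.0
   vertex 0.3 0.5 2.0
   vertex 3.4 3.0 1.2
  endloop
 endfacet
 facet normal 0.136 -0.814 0.564
  outer loop
   vertex 3.3 1.0 2.0
   vertex 1.4 2.0 3.9
   vertex 0.3 0.5 2.0
  endloop
 endfacet
 facet normal 0.085 0.966 -0.246
  outer loop
   vertex 2.9 3.4 2.6
   vertex 3.4 3.0 1.2
   vertex 0.6 3.5 2.2
  endloop
 endfacet
 facet normal -0.087 0.726 0.682
  outer loop
   vertex 2.9 3.4 2.6
   vertex 0.6 3.5 2.2
   vertex 1.4 2.0 3.9
  endloop
 endfacet
 facet normal 0.946 0.079 0.315
  outer loop
   vertex 2.9 3.4 2.6
   vertex 3.3 1.0 2.0
   vertex 3.4 3.0 1.2
  endloop
 endfacet
 facet normal 0.688 -0.066 0.723
  outer loop
   vertex 2.9 3.4 2.6
   vertex 1.4 2.0 3.9
   vertex 3.3 1.0 2.0
  endloop
 endfacet
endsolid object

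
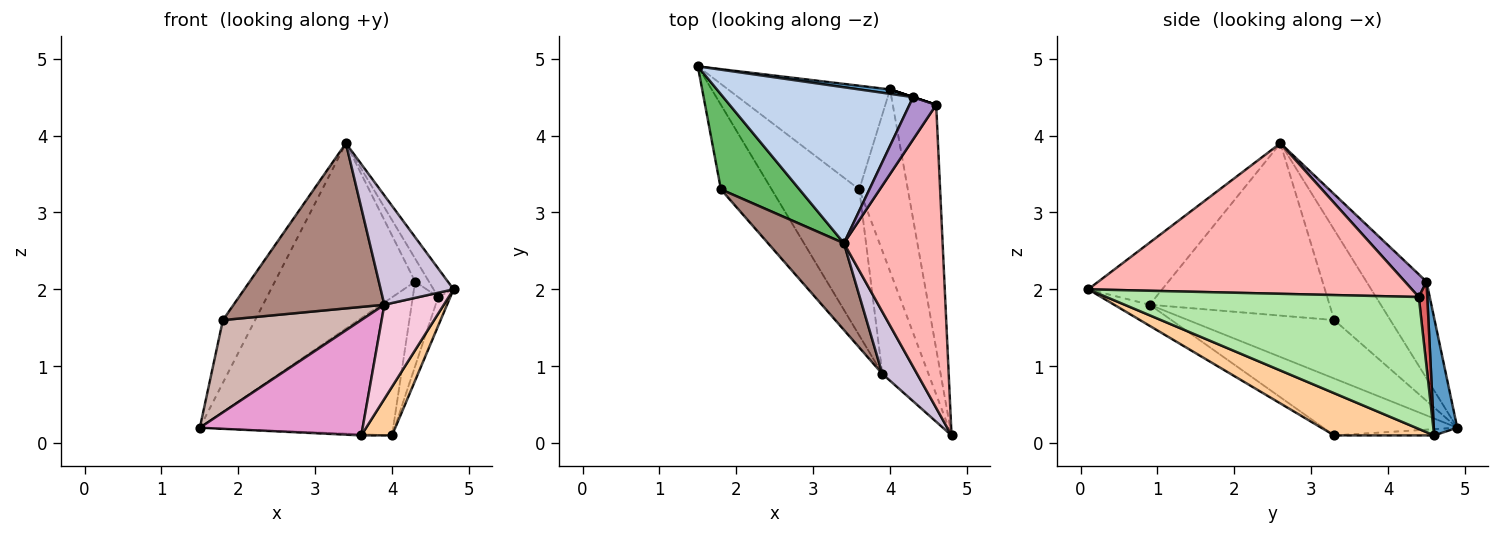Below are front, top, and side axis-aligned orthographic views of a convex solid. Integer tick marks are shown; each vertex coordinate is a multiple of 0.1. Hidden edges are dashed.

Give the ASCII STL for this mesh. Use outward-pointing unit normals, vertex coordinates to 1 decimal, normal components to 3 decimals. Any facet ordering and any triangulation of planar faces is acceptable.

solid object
 facet normal 0.120 0.992 0.032
  outer loop
   vertex 4.3 4.5 2.1
   vertex 4.0 4.6 0.1
   vertex 1.5 4.9 0.2
  endloop
 endfacet
 facet normal -0.311 0.727 0.612
  outer loop
   vertex 4.3 4.5 2.1
   vertex 1.5 4.9 0.2
   vertex 3.4 2.6 3.9
  endloop
 endfacet
 facet normal -0.039 0.012 -0.999
  outer loop
   vertex 3.6 3.3 0.1
   vertex 1.5 4.9 0.2
   vertex 4.0 4.6 0.1
  endloop
 endfacet
 facet normal 0.643 -0.198 -0.740
  outer loop
   vertex 3.6 3.3 0.1
   vertex 4.0 4.6 0.1
   vertex 4.8 0.1 2.0
  endloop
 endfacet
 facet normal -0.692 0.397 0.602
  outer loop
   vertex 1.8 3.3 1.6
   vertex 3.4 2.6 3.9
   vertex 1.5 4.9 0.2
  endloop
 endfacet
 facet normal 0.949 0.037 -0.312
  outer loop
   vertex 4.6 4.4 1.9
   vertex 4.8 0.1 2.0
   vertex 4.0 4.6 0.1
  endloop
 endfacet
 facet normal 0.316 0.949 0.000
  outer loop
   vertex 4.6 4.4 1.9
   vertex 4.0 4.6 0.1
   vertex 4.3 4.5 2.1
  endloop
 endfacet
 facet normal 0.835 0.052 0.548
  outer loop
   vertex 4.6 4.4 1.9
   vertex 3.4 2.6 3.9
   vertex 4.8 0.1 2.0
  endloop
 endfacet
 facet normal 0.597 0.384 0.704
  outer loop
   vertex 4.6 4.4 1.9
   vertex 4.3 4.5 2.1
   vertex 3.4 2.6 3.9
  endloop
 endfacet
 facet normal -0.662 -0.652 0.370
  outer loop
   vertex 3.9 0.9 1.8
   vertex 4.8 0.1 2.0
   vertex 3.4 2.6 3.9
  endloop
 endfacet
 facet normal -0.726 -0.609 0.320
  outer loop
   vertex 3.9 0.9 1.8
   vertex 3.4 2.6 3.9
   vertex 1.8 3.3 1.6
  endloop
 endfacet
 facet normal -0.614 -0.582 -0.533
  outer loop
   vertex 3.9 0.9 1.8
   vertex 1.8 3.3 1.6
   vertex 1.5 4.9 0.2
  endloop
 endfacet
 facet normal -0.454 -0.552 -0.699
  outer loop
   vertex 3.9 0.9 1.8
   vertex 1.5 4.9 0.2
   vertex 3.6 3.3 0.1
  endloop
 endfacet
 facet normal -0.342 -0.571 -0.746
  outer loop
   vertex 3.9 0.9 1.8
   vertex 3.6 3.3 0.1
   vertex 4.8 0.1 2.0
  endloop
 endfacet
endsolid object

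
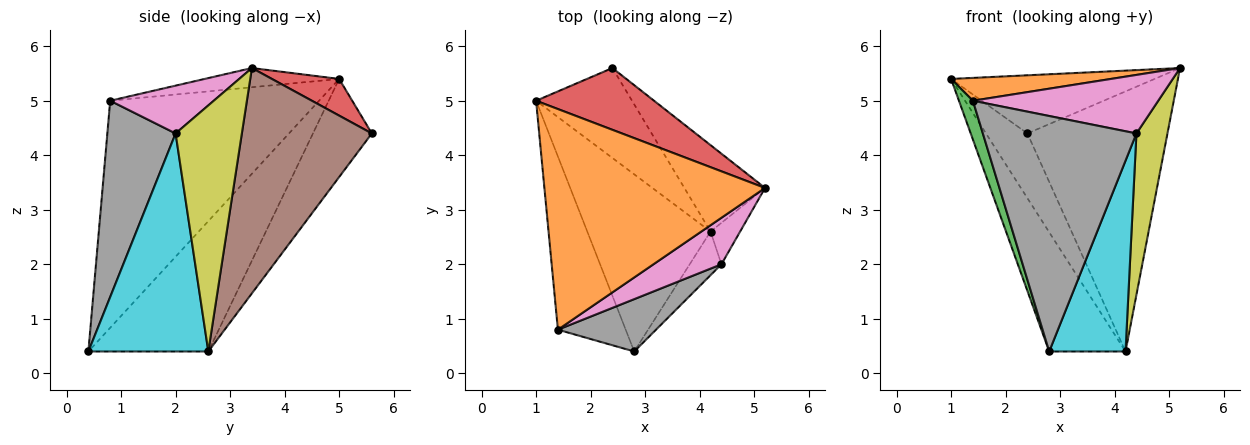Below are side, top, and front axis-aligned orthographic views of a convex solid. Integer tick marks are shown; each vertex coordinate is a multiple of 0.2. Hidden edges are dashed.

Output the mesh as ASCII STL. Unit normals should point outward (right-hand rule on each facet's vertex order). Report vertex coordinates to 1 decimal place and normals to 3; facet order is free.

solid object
 facet normal -0.660 0.420 -0.624
  outer loop
   vertex 4.2 2.6 0.4
   vertex 2.8 0.4 0.4
   vertex 1.0 5.0 5.4
  endloop
 endfacet
 facet normal -0.086 -0.103 0.991
  outer loop
   vertex 1.4 0.8 5.0
   vertex 5.2 3.4 5.6
   vertex 1.0 5.0 5.4
  endloop
 endfacet
 facet normal -0.956 -0.064 -0.285
  outer loop
   vertex 1.4 0.8 5.0
   vertex 1.0 5.0 5.4
   vertex 2.8 0.4 0.4
  endloop
 endfacet
 facet normal 0.221 0.668 0.710
  outer loop
   vertex 2.4 5.6 4.4
   vertex 1.0 5.0 5.4
   vertex 5.2 3.4 5.6
  endloop
 endfacet
 facet normal -0.639 0.449 -0.625
  outer loop
   vertex 2.4 5.6 4.4
   vertex 4.2 2.6 0.4
   vertex 1.0 5.0 5.4
  endloop
 endfacet
 facet normal 0.661 0.712 -0.237
  outer loop
   vertex 2.4 5.6 4.4
   vertex 5.2 3.4 5.6
   vertex 4.2 2.6 0.4
  endloop
 endfacet
 facet normal 0.401 -0.717 0.570
  outer loop
   vertex 4.4 2.0 4.4
   vertex 5.2 3.4 5.6
   vertex 1.4 0.8 5.0
  endloop
 endfacet
 facet normal 0.398 -0.896 0.199
  outer loop
   vertex 4.4 2.0 4.4
   vertex 1.4 0.8 5.0
   vertex 2.8 0.4 0.4
  endloop
 endfacet
 facet normal 0.900 -0.422 -0.108
  outer loop
   vertex 4.4 2.0 4.4
   vertex 4.2 2.6 0.4
   vertex 5.2 3.4 5.6
  endloop
 endfacet
 facet normal 0.837 -0.533 -0.122
  outer loop
   vertex 4.4 2.0 4.4
   vertex 2.8 0.4 0.4
   vertex 4.2 2.6 0.4
  endloop
 endfacet
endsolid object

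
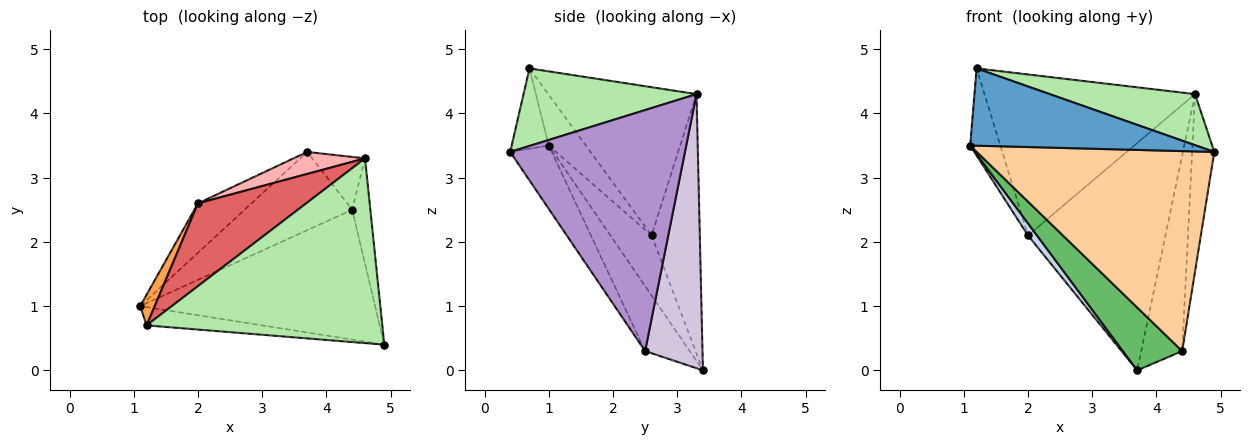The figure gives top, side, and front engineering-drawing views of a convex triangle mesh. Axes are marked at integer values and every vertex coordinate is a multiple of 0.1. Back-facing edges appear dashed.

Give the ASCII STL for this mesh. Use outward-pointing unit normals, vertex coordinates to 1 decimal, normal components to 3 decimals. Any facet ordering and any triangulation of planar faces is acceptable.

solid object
 facet normal -0.158 -0.961 -0.227
  outer loop
   vertex 1.2 0.7 4.7
   vertex 1.1 1.0 3.5
   vertex 4.9 0.4 3.4
  endloop
 endfacet
 facet normal -0.736 -0.161 -0.657
  outer loop
   vertex 2.0 2.6 2.1
   vertex 3.7 3.4 0.0
   vertex 1.1 1.0 3.5
  endloop
 endfacet
 facet normal -0.757 0.616 0.217
  outer loop
   vertex 2.0 2.6 2.1
   vertex 1.1 1.0 3.5
   vertex 1.2 0.7 4.7
  endloop
 endfacet
 facet normal -0.145 -0.830 -0.539
  outer loop
   vertex 4.4 2.5 0.3
   vertex 4.9 0.4 3.4
   vertex 1.1 1.0 3.5
  endloop
 endfacet
 facet normal -0.426 -0.567 -0.705
  outer loop
   vertex 4.4 2.5 0.3
   vertex 1.1 1.0 3.5
   vertex 3.7 3.4 0.0
  endloop
 endfacet
 facet normal 0.302 -0.254 0.919
  outer loop
   vertex 4.6 3.3 4.3
   vertex 1.2 0.7 4.7
   vertex 4.9 0.4 3.4
  endloop
 endfacet
 facet normal -0.531 0.754 0.387
  outer loop
   vertex 4.6 3.3 4.3
   vertex 2.0 2.6 2.1
   vertex 1.2 0.7 4.7
  endloop
 endfacet
 facet normal -0.330 0.940 0.091
  outer loop
   vertex 4.6 3.3 4.3
   vertex 3.7 3.4 0.0
   vertex 2.0 2.6 2.1
  endloop
 endfacet
 facet normal 0.989 0.125 -0.075
  outer loop
   vertex 4.6 3.3 4.3
   vertex 4.9 0.4 3.4
   vertex 4.4 2.5 0.3
  endloop
 endfacet
 facet normal 0.804 0.574 -0.155
  outer loop
   vertex 4.6 3.3 4.3
   vertex 4.4 2.5 0.3
   vertex 3.7 3.4 0.0
  endloop
 endfacet
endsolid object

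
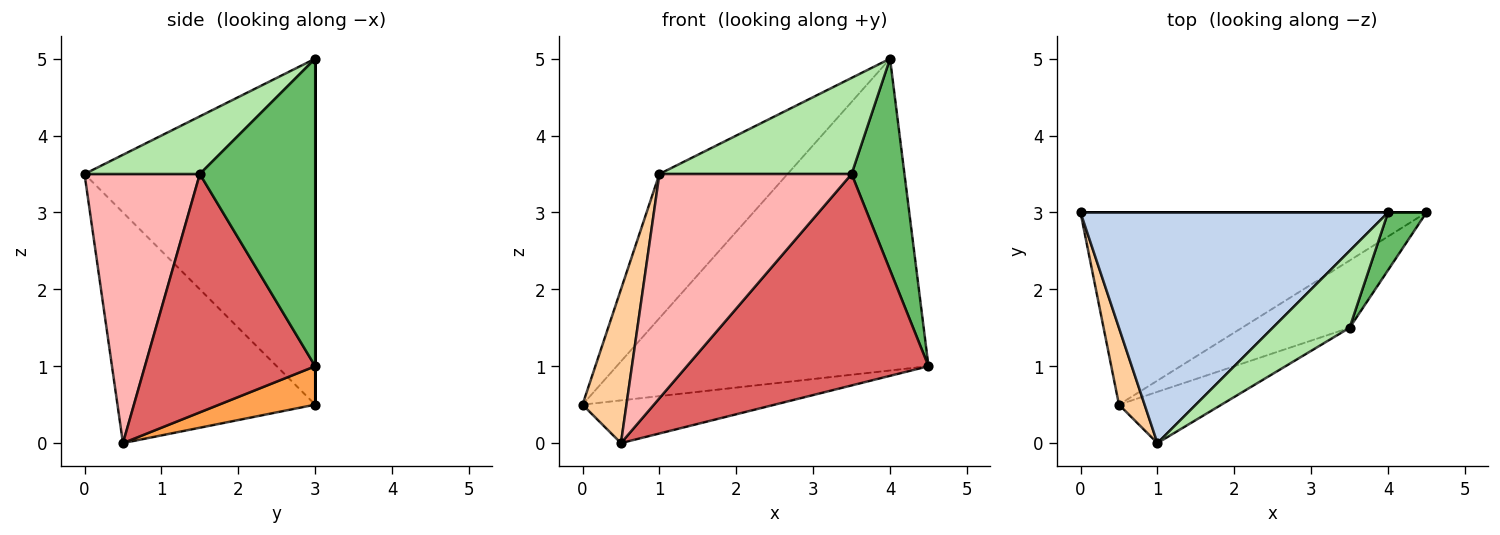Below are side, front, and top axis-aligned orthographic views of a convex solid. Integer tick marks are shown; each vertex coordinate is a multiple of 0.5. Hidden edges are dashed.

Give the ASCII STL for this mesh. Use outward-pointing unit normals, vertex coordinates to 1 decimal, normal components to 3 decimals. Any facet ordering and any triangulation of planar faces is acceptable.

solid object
 facet normal 0.000 1.000 0.000
  outer loop
   vertex 4.0 3.0 5.0
   vertex 4.5 3.0 1.0
   vertex 0.0 3.0 0.5
  endloop
 endfacet
 facet normal -0.690 0.383 0.614
  outer loop
   vertex 4.0 3.0 5.0
   vertex 0.0 3.0 0.5
   vertex 1.0 0.0 3.5
  endloop
 endfacet
 facet normal 0.108 0.216 -0.970
  outer loop
   vertex 0.5 0.5 0.0
   vertex 0.0 3.0 0.5
   vertex 4.5 3.0 1.0
  endloop
 endfacet
 facet normal -0.970 -0.216 0.108
  outer loop
   vertex 0.5 0.5 0.0
   vertex 1.0 0.0 3.5
   vertex 0.0 3.0 0.5
  endloop
 endfacet
 facet normal 0.903 -0.414 0.113
  outer loop
   vertex 3.5 1.5 3.5
   vertex 4.5 3.0 1.0
   vertex 4.0 3.0 5.0
  endloop
 endfacet
 facet normal 0.424 -0.707 0.566
  outer loop
   vertex 3.5 1.5 3.5
   vertex 4.0 3.0 5.0
   vertex 1.0 0.0 3.5
  endloop
 endfacet
 facet normal 0.557 -0.791 -0.252
  outer loop
   vertex 3.5 1.5 3.5
   vertex 0.5 0.5 0.0
   vertex 4.5 3.0 1.0
  endloop
 endfacet
 facet normal 0.505 -0.841 -0.192
  outer loop
   vertex 3.5 1.5 3.5
   vertex 1.0 0.0 3.5
   vertex 0.5 0.5 0.0
  endloop
 endfacet
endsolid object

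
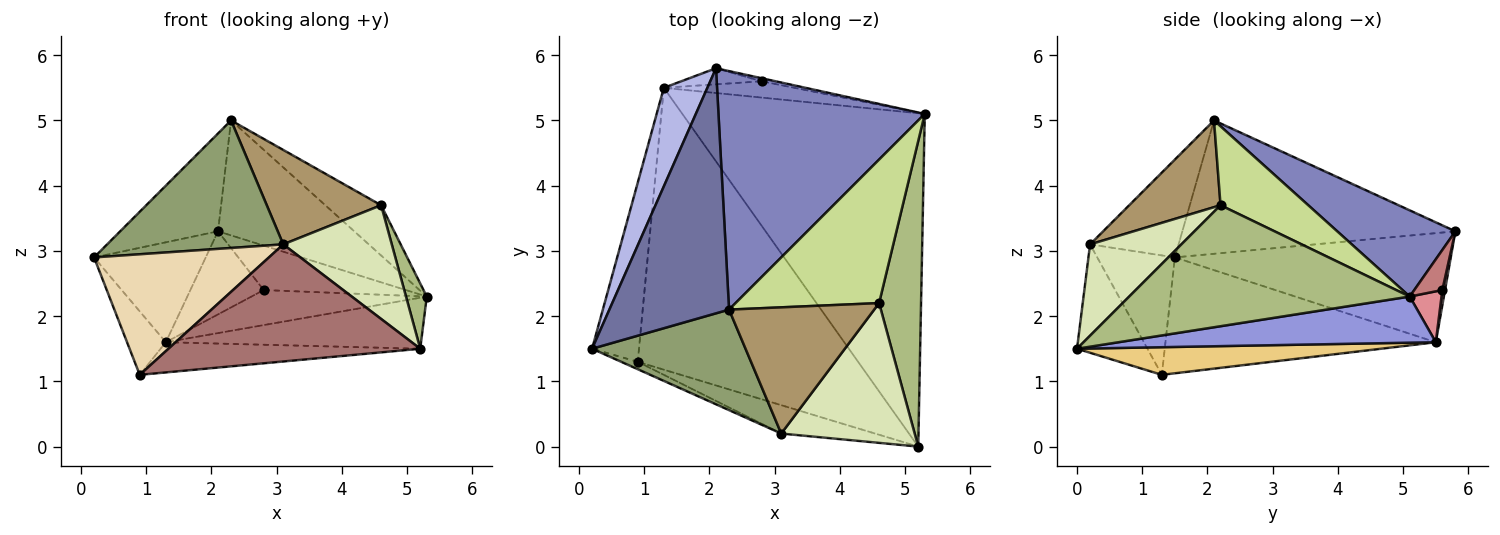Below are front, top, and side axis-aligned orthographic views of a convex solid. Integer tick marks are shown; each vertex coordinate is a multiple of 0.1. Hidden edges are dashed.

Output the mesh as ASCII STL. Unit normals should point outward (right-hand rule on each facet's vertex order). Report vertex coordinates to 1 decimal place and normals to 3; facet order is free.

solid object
 facet normal -0.719 0.258 0.645
  outer loop
   vertex 2.1 5.8 3.3
   vertex 0.2 1.5 2.9
   vertex 2.3 2.1 5.0
  endloop
 endfacet
 facet normal 0.352 0.406 0.843
  outer loop
   vertex 2.1 5.8 3.3
   vertex 2.3 2.1 5.0
   vertex 5.3 5.1 2.3
  endloop
 endfacet
 facet normal 0.185 0.149 -0.971
  outer loop
   vertex 1.3 5.5 1.6
   vertex 5.3 5.1 2.3
   vertex 5.2 0.0 1.5
  endloop
 endfacet
 facet normal -0.869 0.352 0.347
  outer loop
   vertex 1.3 5.5 1.6
   vertex 0.2 1.5 2.9
   vertex 2.1 5.8 3.3
  endloop
 endfacet
 facet normal -0.367 -0.730 0.576
  outer loop
   vertex 3.1 0.2 3.1
   vertex 2.3 2.1 5.0
   vertex 0.2 1.5 2.9
  endloop
 endfacet
 facet normal 0.943 -0.070 0.327
  outer loop
   vertex 4.6 2.2 3.7
   vertex 5.2 0.0 1.5
   vertex 5.3 5.1 2.3
  endloop
 endfacet
 facet normal 0.461 0.293 0.838
  outer loop
   vertex 4.6 2.2 3.7
   vertex 5.3 5.1 2.3
   vertex 2.3 2.1 5.0
  endloop
 endfacet
 facet normal 0.469 -0.557 0.685
  outer loop
   vertex 4.6 2.2 3.7
   vertex 3.1 0.2 3.1
   vertex 5.2 0.0 1.5
  endloop
 endfacet
 facet normal 0.432 -0.540 0.722
  outer loop
   vertex 4.6 2.2 3.7
   vertex 2.3 2.1 5.0
   vertex 3.1 0.2 3.1
  endloop
 endfacet
 facet normal -0.919 0.132 -0.372
  outer loop
   vertex 0.9 1.3 1.1
   vertex 0.2 1.5 2.9
   vertex 1.3 5.5 1.6
  endloop
 endfacet
 facet normal 0.124 0.106 -0.987
  outer loop
   vertex 0.9 1.3 1.1
   vertex 1.3 5.5 1.6
   vertex 5.2 0.0 1.5
  endloop
 endfacet
 facet normal -0.405 -0.913 -0.056
  outer loop
   vertex 0.9 1.3 1.1
   vertex 3.1 0.2 3.1
   vertex 0.2 1.5 2.9
  endloop
 endfacet
 facet normal -0.262 -0.938 -0.227
  outer loop
   vertex 0.9 1.3 1.1
   vertex 5.2 0.0 1.5
   vertex 3.1 0.2 3.1
  endloop
 endfacet
 facet normal 0.193 0.979 -0.067
  outer loop
   vertex 2.8 5.6 2.4
   vertex 2.1 5.8 3.3
   vertex 5.3 5.1 2.3
  endloop
 endfacet
 facet normal 0.162 0.895 -0.416
  outer loop
   vertex 2.8 5.6 2.4
   vertex 5.3 5.1 2.3
   vertex 1.3 5.5 1.6
  endloop
 endfacet
 facet normal 0.036 0.981 -0.190
  outer loop
   vertex 2.8 5.6 2.4
   vertex 1.3 5.5 1.6
   vertex 2.1 5.8 3.3
  endloop
 endfacet
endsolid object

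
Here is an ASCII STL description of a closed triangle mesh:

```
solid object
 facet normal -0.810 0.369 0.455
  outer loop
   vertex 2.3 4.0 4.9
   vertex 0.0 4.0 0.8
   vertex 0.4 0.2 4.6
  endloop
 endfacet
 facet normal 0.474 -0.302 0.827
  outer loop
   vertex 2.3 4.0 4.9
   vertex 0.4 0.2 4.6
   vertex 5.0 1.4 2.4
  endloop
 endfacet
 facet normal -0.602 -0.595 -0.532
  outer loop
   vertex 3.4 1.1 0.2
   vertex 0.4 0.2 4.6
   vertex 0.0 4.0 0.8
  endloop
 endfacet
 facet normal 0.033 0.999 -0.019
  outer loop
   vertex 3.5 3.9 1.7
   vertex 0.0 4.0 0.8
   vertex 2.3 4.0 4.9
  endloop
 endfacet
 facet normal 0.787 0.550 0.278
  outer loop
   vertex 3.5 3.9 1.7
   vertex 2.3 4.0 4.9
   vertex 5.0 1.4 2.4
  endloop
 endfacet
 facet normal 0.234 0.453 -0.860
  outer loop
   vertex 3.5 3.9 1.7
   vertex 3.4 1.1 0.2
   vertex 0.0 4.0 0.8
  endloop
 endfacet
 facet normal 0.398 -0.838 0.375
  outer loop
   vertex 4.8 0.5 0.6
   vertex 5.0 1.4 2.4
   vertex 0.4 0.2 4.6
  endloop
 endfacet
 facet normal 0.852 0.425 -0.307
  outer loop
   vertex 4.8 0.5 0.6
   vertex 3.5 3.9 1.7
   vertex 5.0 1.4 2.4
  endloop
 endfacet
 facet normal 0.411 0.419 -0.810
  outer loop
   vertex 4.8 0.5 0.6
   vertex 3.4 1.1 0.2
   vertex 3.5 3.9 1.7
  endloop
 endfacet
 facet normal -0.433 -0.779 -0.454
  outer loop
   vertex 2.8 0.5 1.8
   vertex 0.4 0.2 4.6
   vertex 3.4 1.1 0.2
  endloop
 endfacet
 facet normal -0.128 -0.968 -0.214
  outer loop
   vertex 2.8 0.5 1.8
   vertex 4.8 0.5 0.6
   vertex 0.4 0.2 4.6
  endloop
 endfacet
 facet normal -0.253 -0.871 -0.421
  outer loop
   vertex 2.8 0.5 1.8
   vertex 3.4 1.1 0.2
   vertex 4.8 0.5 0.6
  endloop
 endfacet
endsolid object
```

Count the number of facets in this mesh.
12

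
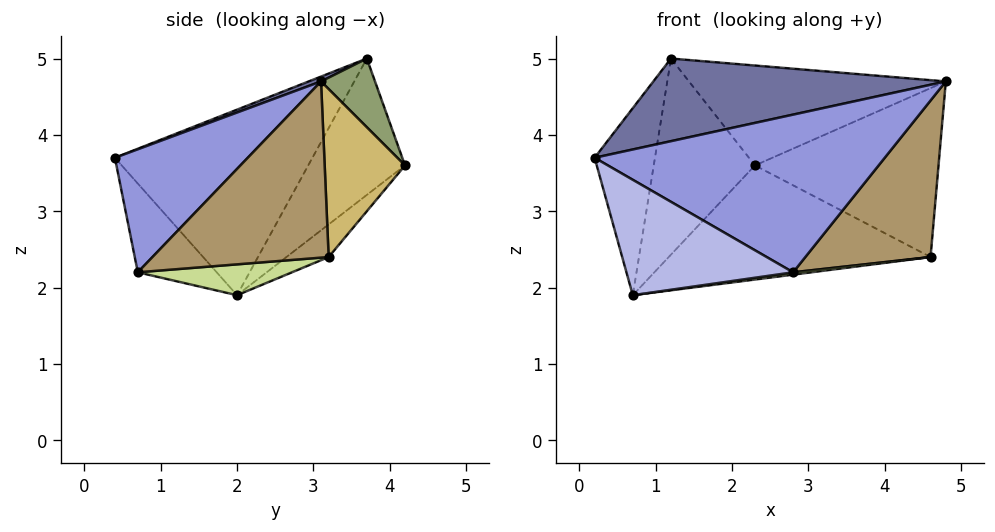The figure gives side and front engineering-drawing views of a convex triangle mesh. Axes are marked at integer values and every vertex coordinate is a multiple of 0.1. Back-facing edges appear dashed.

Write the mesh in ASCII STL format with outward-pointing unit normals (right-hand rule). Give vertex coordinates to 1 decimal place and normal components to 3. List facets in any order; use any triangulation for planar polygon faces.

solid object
 facet normal 0.016 -0.371 0.929
  outer loop
   vertex 1.2 3.7 5.0
   vertex 0.2 0.4 3.7
   vertex 4.8 3.1 4.7
  endloop
 endfacet
 facet normal -0.956 0.292 -0.006
  outer loop
   vertex 0.7 2.0 1.9
   vertex 0.2 0.4 3.7
   vertex 1.2 3.7 5.0
  endloop
 endfacet
 facet normal 0.366 -0.800 0.475
  outer loop
   vertex 2.8 0.7 2.2
   vertex 4.8 3.1 4.7
   vertex 0.2 0.4 3.7
  endloop
 endfacet
 facet normal -0.314 -0.664 -0.678
  outer loop
   vertex 2.8 0.7 2.2
   vertex 0.2 0.4 3.7
   vertex 0.7 2.0 1.9
  endloop
 endfacet
 facet normal 0.183 0.871 0.455
  outer loop
   vertex 2.3 4.2 3.6
   vertex 1.2 3.7 5.0
   vertex 4.8 3.1 4.7
  endloop
 endfacet
 facet normal -0.665 0.695 -0.274
  outer loop
   vertex 2.3 4.2 3.6
   vertex 0.7 2.0 1.9
   vertex 1.2 3.7 5.0
  endloop
 endfacet
 facet normal 0.132 -0.016 -0.991
  outer loop
   vertex 4.6 3.2 2.4
   vertex 2.8 0.7 2.2
   vertex 0.7 2.0 1.9
  endloop
 endfacet
 facet normal -0.106 0.655 -0.748
  outer loop
   vertex 4.6 3.2 2.4
   vertex 0.7 2.0 1.9
   vertex 2.3 4.2 3.6
  endloop
 endfacet
 facet normal 0.811 -0.577 -0.096
  outer loop
   vertex 4.6 3.2 2.4
   vertex 4.8 3.1 4.7
   vertex 2.8 0.7 2.2
  endloop
 endfacet
 facet normal 0.401 0.916 0.005
  outer loop
   vertex 4.6 3.2 2.4
   vertex 2.3 4.2 3.6
   vertex 4.8 3.1 4.7
  endloop
 endfacet
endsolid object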